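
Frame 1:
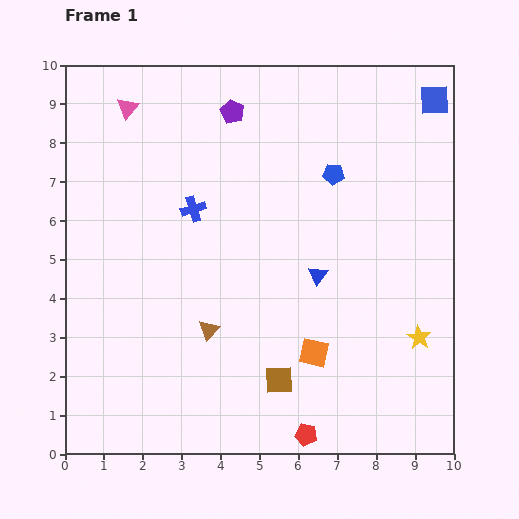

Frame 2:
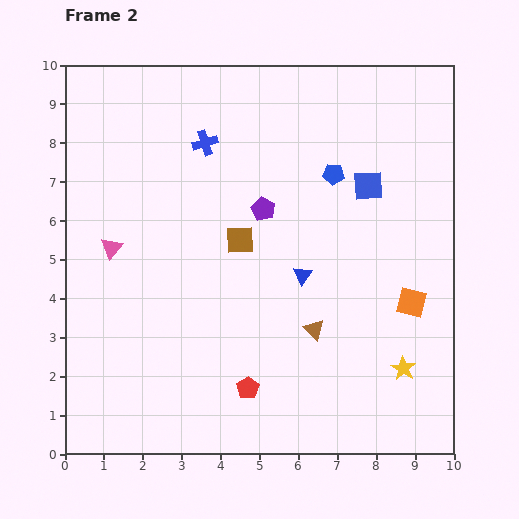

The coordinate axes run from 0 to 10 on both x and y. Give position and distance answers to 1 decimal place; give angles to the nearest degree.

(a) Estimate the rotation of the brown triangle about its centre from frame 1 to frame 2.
28° counter-clockwise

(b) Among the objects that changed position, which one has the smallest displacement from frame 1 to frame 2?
the blue triangle

(moved 0.4)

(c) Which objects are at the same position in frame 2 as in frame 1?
the blue pentagon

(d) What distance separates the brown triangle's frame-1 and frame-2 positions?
2.7

The brown triangle moved from (3.7, 3.2) to (6.4, 3.2), a distance of √(2.7² + 0.0²) ≈ 2.7.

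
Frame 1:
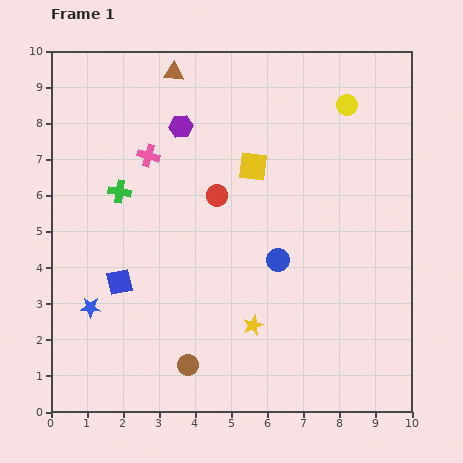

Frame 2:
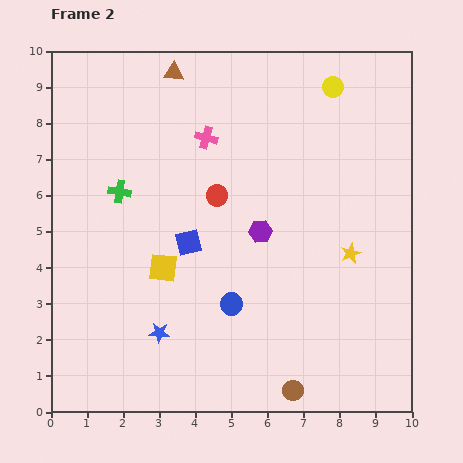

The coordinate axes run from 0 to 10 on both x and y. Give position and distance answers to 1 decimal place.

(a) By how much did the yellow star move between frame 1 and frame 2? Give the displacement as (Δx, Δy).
(2.7, 2.0)

The yellow star was at (5.6, 2.4) in frame 1 and (8.3, 4.4) in frame 2.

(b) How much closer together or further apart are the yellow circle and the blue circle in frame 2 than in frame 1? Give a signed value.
+1.9

Distance in frame 1: 4.7. Distance in frame 2: 6.6.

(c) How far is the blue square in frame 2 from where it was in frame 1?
2.2

The blue square moved from (1.9, 3.6) to (3.8, 4.7), a distance of √(1.9² + 1.1²) ≈ 2.2.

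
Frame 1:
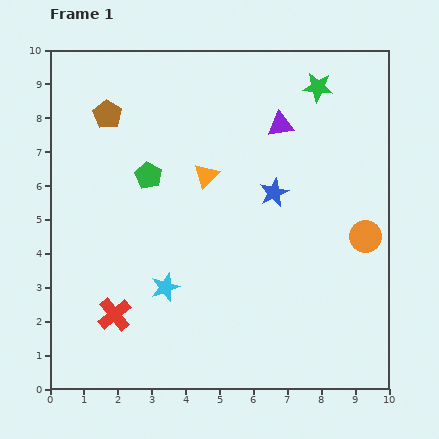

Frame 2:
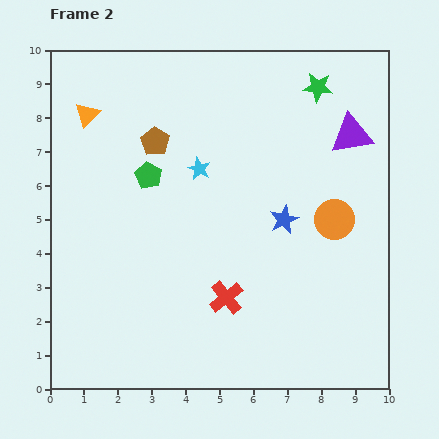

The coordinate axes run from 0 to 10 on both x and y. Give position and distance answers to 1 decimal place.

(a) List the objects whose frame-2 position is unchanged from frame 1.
the green star, the green pentagon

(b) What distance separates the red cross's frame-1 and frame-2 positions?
3.3

The red cross moved from (1.9, 2.2) to (5.2, 2.7), a distance of √(3.3² + 0.5²) ≈ 3.3.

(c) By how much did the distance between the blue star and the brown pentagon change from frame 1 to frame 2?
-1.0

Distance in frame 1: 5.4. Distance in frame 2: 4.4.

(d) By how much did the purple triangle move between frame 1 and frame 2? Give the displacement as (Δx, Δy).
(2.1, -0.3)

The purple triangle was at (6.8, 7.8) in frame 1 and (8.9, 7.5) in frame 2.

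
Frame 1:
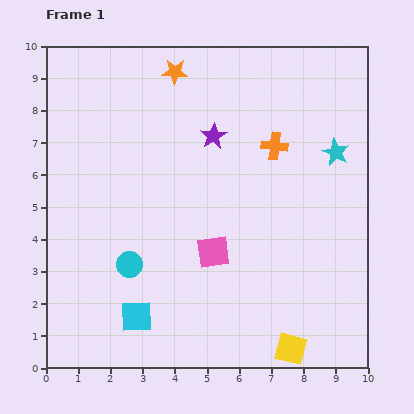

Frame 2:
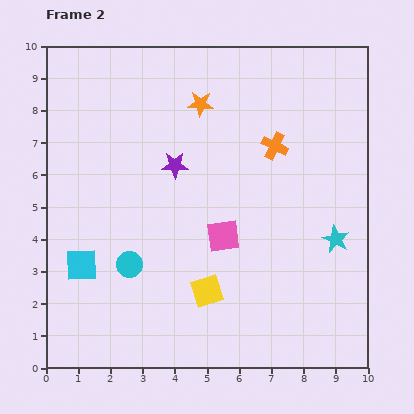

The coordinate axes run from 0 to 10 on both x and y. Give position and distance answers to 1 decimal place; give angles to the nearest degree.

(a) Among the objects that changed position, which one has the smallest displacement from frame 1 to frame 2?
the pink square

(moved 0.6)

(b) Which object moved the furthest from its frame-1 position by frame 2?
the yellow square

(moved 3.2; next 2.7)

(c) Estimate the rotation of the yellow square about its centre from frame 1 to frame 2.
32° counter-clockwise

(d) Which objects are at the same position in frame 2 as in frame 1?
the cyan circle, the orange cross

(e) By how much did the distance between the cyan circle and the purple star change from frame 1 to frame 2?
-1.4

Distance in frame 1: 4.8. Distance in frame 2: 3.4.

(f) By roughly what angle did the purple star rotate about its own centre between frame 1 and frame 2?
30° clockwise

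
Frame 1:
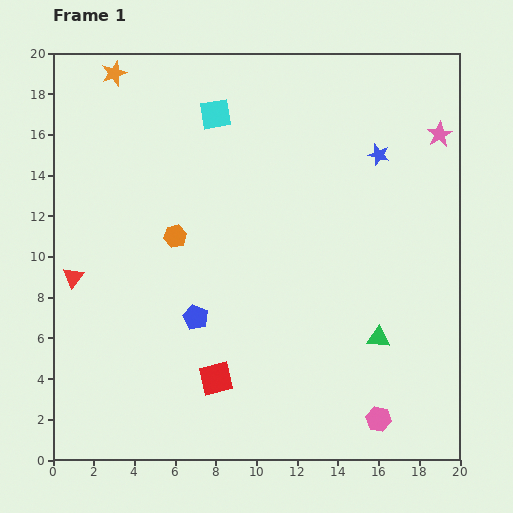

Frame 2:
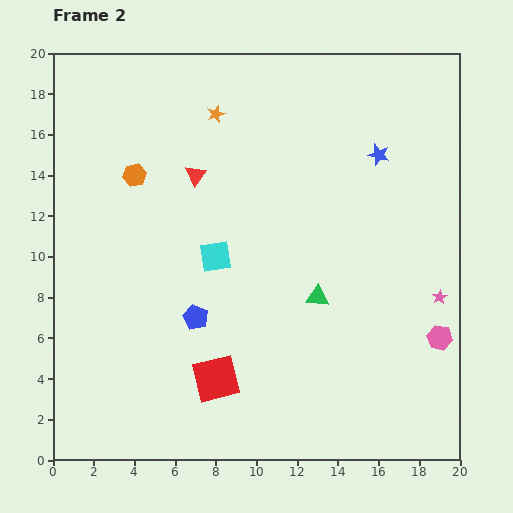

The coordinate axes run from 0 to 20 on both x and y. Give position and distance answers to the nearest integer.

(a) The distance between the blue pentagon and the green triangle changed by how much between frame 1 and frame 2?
-3

Distance in frame 1: 9. Distance in frame 2: 6.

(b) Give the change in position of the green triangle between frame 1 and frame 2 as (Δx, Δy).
(-3, 2)

The green triangle was at (16, 6) in frame 1 and (13, 8) in frame 2.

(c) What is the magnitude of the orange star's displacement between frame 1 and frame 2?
5

The orange star moved from (3, 19) to (8, 17), a distance of √(5² + 2²) ≈ 5.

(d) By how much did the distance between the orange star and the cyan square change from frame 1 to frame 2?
+2

Distance in frame 1: 5. Distance in frame 2: 7.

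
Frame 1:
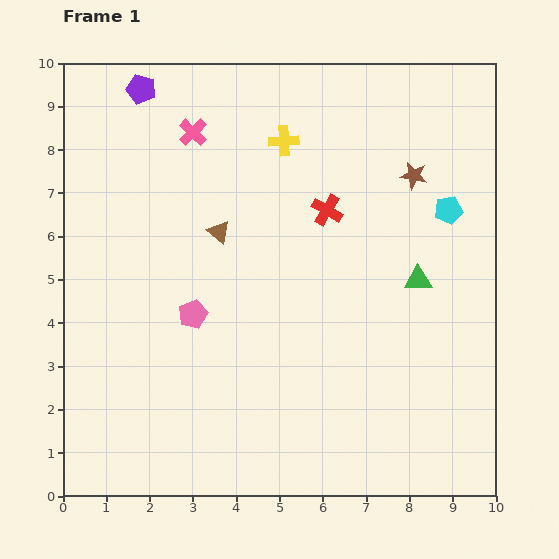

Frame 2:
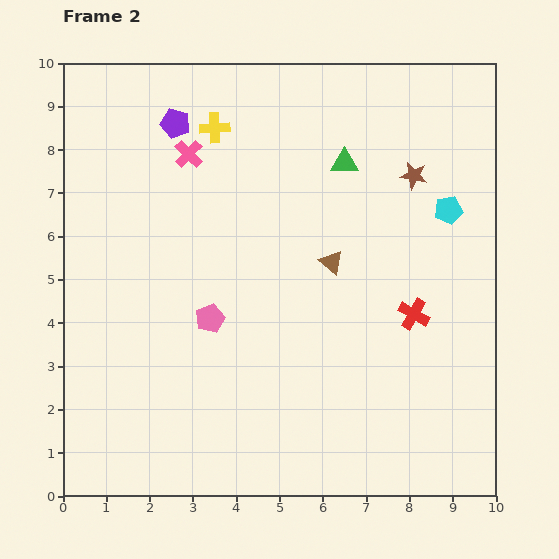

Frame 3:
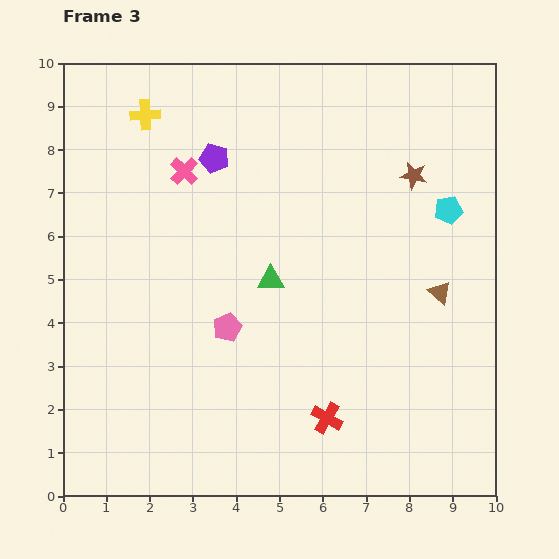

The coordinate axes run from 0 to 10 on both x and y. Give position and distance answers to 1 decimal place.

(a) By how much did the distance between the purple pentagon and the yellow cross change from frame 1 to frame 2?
-2.6

Distance in frame 1: 3.5. Distance in frame 2: 0.9.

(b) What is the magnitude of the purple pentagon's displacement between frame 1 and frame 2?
1.1

The purple pentagon moved from (1.8, 9.4) to (2.6, 8.6), a distance of √(0.8² + 0.8²) ≈ 1.1.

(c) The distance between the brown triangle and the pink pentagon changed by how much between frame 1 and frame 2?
+1.1

Distance in frame 1: 2.0. Distance in frame 2: 3.1.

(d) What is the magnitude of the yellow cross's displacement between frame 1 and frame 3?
3.3

The yellow cross moved from (5.1, 8.2) to (1.9, 8.8), a distance of √(3.2² + 0.6²) ≈ 3.3.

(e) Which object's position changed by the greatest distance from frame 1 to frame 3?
the brown triangle

(moved 5.3; next 4.8)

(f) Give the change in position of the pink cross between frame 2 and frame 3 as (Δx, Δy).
(-0.1, -0.4)

The pink cross was at (2.9, 7.9) in frame 2 and (2.8, 7.5) in frame 3.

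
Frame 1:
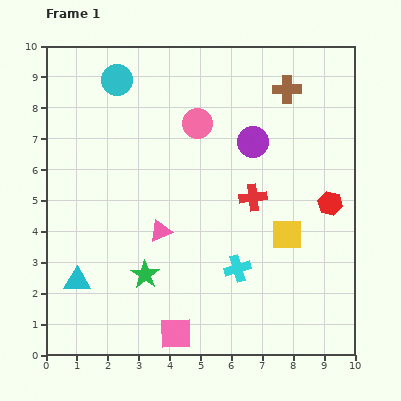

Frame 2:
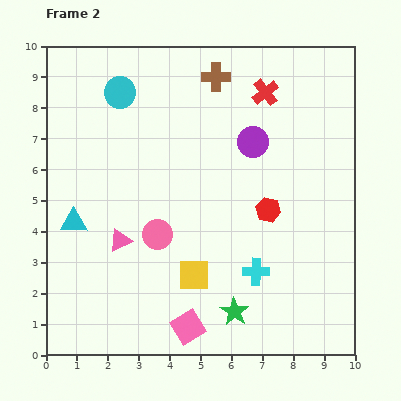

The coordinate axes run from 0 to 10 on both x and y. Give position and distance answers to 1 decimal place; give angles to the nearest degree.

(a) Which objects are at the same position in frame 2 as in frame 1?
the purple circle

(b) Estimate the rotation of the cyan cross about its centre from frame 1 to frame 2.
18° clockwise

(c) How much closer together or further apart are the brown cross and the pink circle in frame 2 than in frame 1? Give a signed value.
+2.3

Distance in frame 1: 3.1. Distance in frame 2: 5.4.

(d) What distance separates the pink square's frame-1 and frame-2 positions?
0.4

The pink square moved from (4.2, 0.7) to (4.6, 0.9), a distance of √(0.4² + 0.2²) ≈ 0.4.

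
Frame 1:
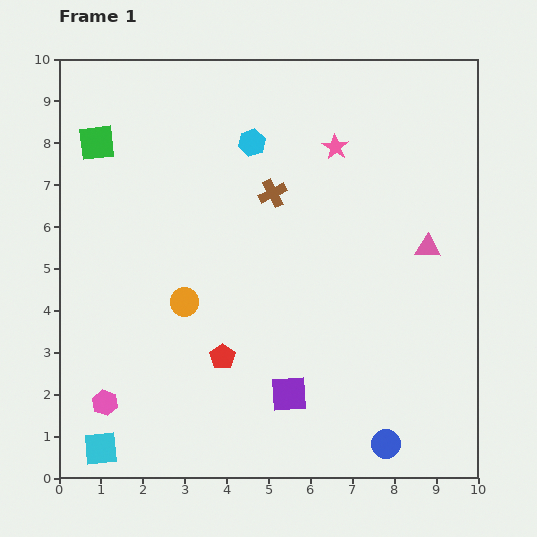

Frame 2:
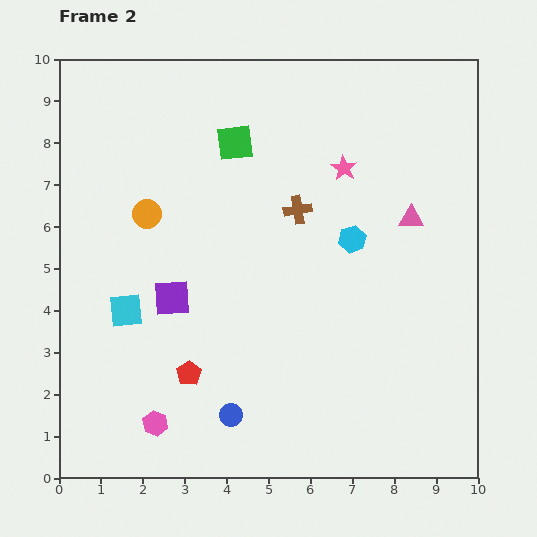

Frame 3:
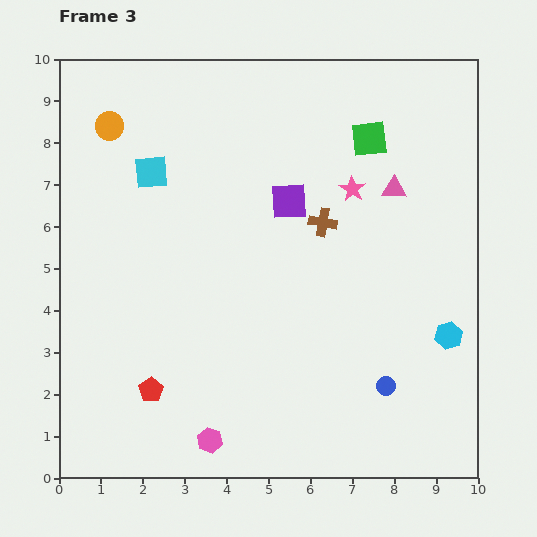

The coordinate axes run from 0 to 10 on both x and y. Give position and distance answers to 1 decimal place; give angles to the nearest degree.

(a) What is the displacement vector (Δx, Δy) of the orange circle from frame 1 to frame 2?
(-0.9, 2.1)

The orange circle was at (3.0, 4.2) in frame 1 and (2.1, 6.3) in frame 2.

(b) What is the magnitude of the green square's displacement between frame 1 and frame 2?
3.3

The green square moved from (0.9, 8.0) to (4.2, 8.0), a distance of √(3.3² + 0.0²) ≈ 3.3.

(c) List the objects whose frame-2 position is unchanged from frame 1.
none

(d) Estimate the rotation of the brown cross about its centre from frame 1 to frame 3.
36° clockwise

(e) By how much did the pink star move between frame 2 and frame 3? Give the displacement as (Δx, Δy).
(0.2, -0.5)

The pink star was at (6.8, 7.4) in frame 2 and (7.0, 6.9) in frame 3.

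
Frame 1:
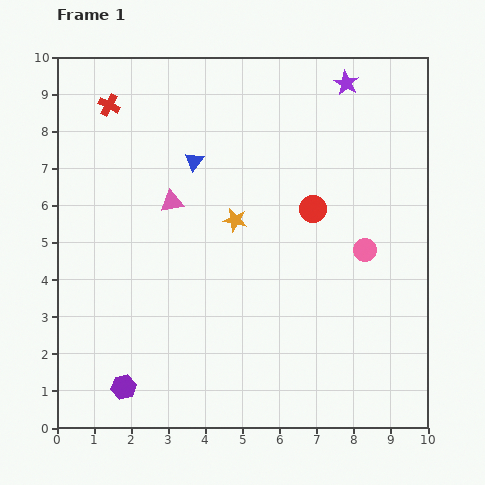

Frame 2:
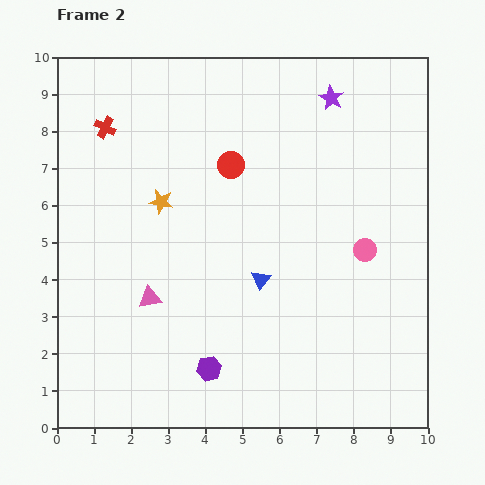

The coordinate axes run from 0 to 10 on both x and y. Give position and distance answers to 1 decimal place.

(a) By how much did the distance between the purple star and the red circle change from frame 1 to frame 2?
-0.3

Distance in frame 1: 3.5. Distance in frame 2: 3.2.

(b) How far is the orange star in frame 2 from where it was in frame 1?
2.1

The orange star moved from (4.8, 5.6) to (2.8, 6.1), a distance of √(2.0² + 0.5²) ≈ 2.1.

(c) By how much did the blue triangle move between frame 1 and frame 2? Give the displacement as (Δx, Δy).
(1.8, -3.2)

The blue triangle was at (3.7, 7.2) in frame 1 and (5.5, 4.0) in frame 2.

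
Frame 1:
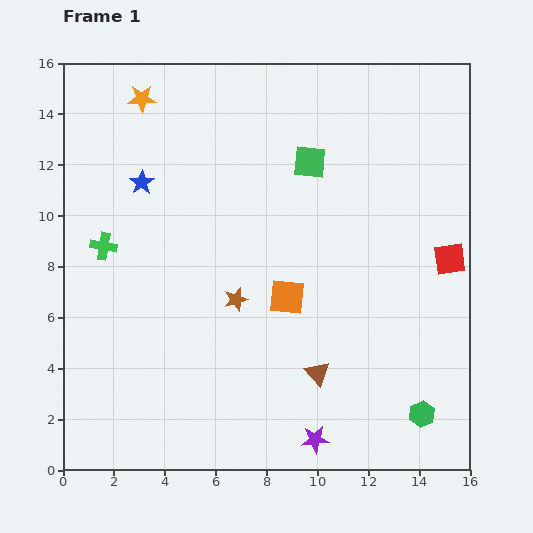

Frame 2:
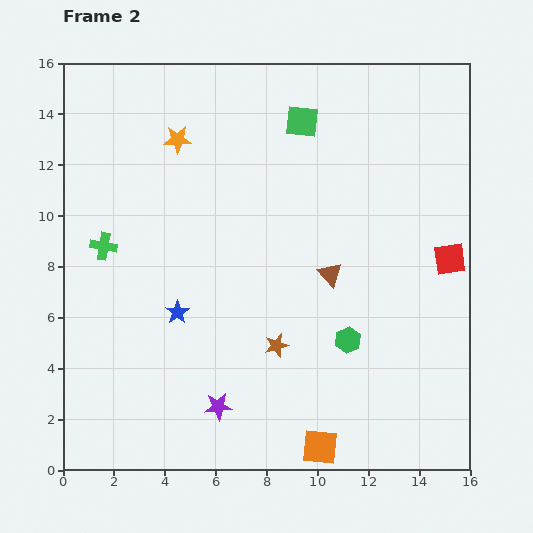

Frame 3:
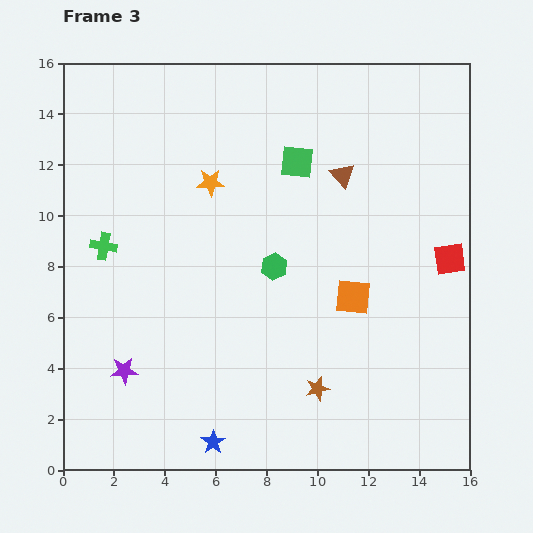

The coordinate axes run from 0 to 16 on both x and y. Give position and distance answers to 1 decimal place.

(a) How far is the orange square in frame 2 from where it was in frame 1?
6.0

The orange square moved from (8.8, 6.8) to (10.1, 0.9), a distance of √(1.3² + 5.9²) ≈ 6.0.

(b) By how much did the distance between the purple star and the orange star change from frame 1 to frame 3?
-6.9

Distance in frame 1: 15.0. Distance in frame 3: 8.1.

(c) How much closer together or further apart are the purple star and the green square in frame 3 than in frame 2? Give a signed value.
-1.0

Distance in frame 2: 11.7. Distance in frame 3: 10.7.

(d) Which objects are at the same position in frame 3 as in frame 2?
the red square, the green cross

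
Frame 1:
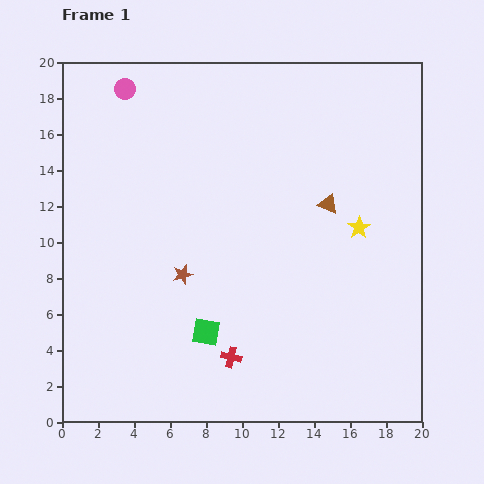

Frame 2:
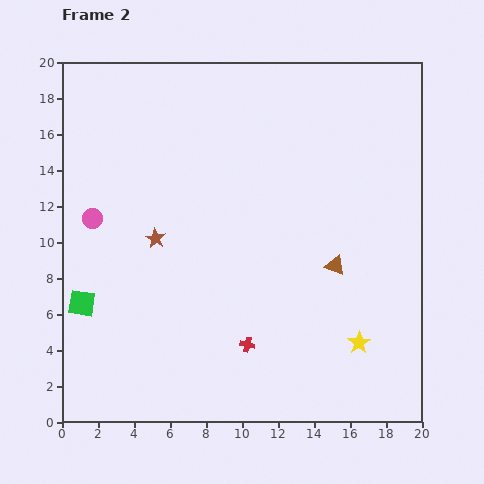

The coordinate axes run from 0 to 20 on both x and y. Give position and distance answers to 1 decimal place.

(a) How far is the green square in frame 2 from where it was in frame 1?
7.1

The green square moved from (8.0, 5.0) to (1.1, 6.6), a distance of √(6.9² + 1.6²) ≈ 7.1.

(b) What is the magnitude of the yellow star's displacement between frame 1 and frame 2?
6.4

The yellow star moved from (16.5, 10.8) to (16.5, 4.4), a distance of √(0.0² + 6.4²) ≈ 6.4.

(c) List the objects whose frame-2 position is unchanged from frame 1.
none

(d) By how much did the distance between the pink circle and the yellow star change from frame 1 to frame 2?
+1.2

Distance in frame 1: 15.1. Distance in frame 2: 16.3.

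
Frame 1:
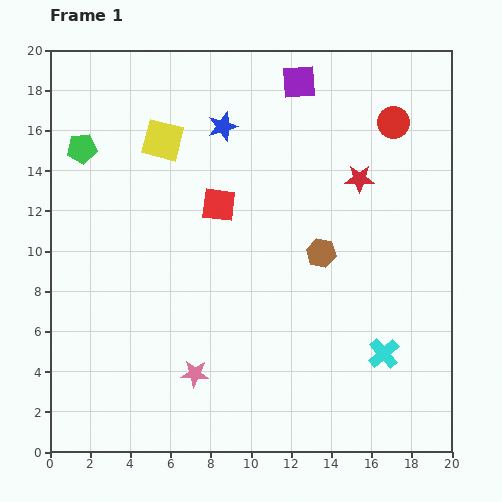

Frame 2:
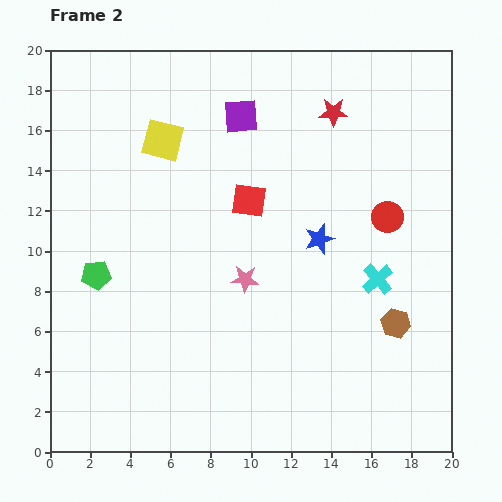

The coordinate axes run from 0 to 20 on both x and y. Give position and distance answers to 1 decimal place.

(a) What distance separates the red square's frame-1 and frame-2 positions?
1.5

The red square moved from (8.4, 12.3) to (9.9, 12.5), a distance of √(1.5² + 0.2²) ≈ 1.5.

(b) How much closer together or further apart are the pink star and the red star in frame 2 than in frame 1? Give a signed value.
-3.3

Distance in frame 1: 12.7. Distance in frame 2: 9.4.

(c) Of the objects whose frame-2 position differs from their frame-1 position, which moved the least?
the red square

(moved 1.5)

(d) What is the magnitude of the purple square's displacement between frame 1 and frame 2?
3.4

The purple square moved from (12.4, 18.4) to (9.5, 16.7), a distance of √(2.9² + 1.7²) ≈ 3.4.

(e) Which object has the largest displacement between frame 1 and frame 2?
the blue star

(moved 7.4; next 6.3)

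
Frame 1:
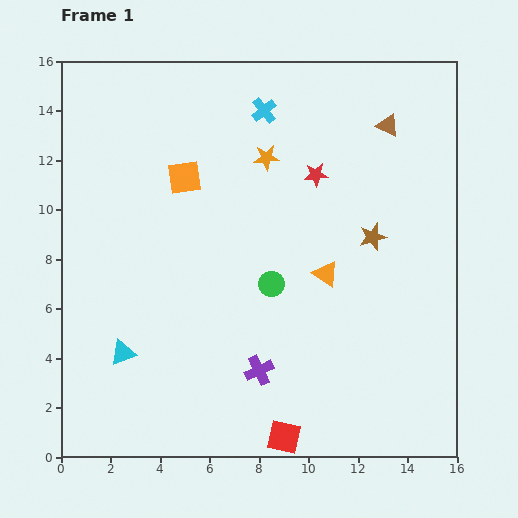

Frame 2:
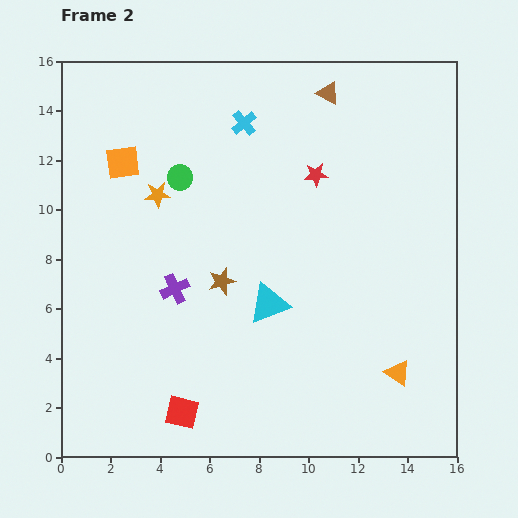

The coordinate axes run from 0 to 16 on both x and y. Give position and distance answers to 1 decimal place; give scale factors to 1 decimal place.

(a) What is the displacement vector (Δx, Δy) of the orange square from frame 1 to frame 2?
(-2.5, 0.6)

The orange square was at (5.0, 11.3) in frame 1 and (2.5, 11.9) in frame 2.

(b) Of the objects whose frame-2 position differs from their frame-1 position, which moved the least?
the cyan cross

(moved 0.9)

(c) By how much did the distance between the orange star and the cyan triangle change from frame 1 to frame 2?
-3.5

Distance in frame 1: 9.8. Distance in frame 2: 6.3.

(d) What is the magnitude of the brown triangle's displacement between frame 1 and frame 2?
2.7

The brown triangle moved from (13.2, 13.4) to (10.8, 14.7), a distance of √(2.4² + 1.3²) ≈ 2.7.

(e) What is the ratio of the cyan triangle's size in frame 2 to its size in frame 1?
1.6×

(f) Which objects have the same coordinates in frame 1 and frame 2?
the red star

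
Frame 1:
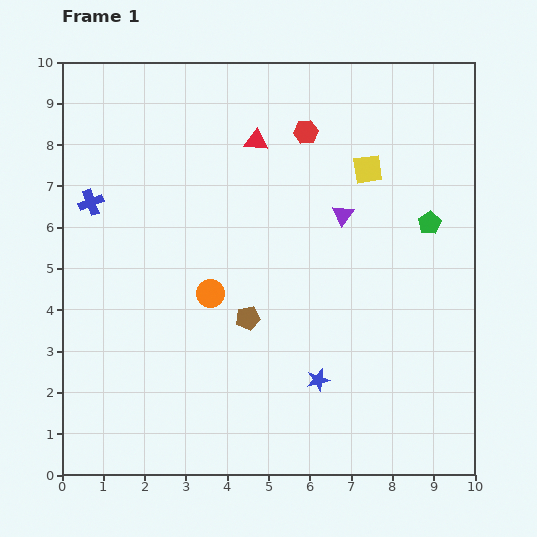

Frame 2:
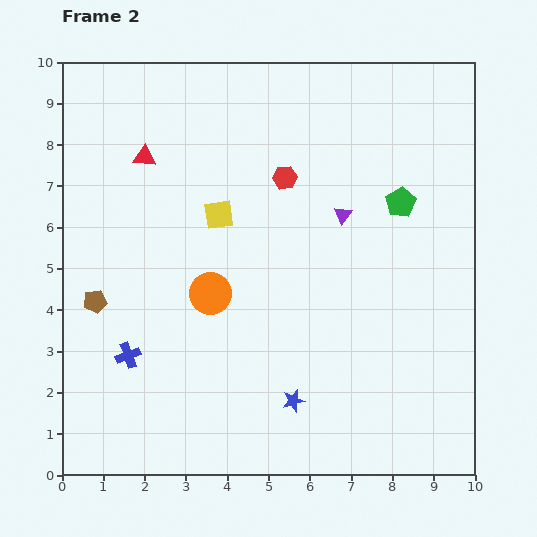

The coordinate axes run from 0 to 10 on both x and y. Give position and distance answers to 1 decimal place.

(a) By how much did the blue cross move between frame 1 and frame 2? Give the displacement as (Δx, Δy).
(0.9, -3.7)

The blue cross was at (0.7, 6.6) in frame 1 and (1.6, 2.9) in frame 2.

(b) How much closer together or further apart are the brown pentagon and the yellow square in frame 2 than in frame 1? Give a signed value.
-0.9

Distance in frame 1: 4.6. Distance in frame 2: 3.7.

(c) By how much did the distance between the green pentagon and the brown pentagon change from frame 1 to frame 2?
+2.8

Distance in frame 1: 5.0. Distance in frame 2: 7.8.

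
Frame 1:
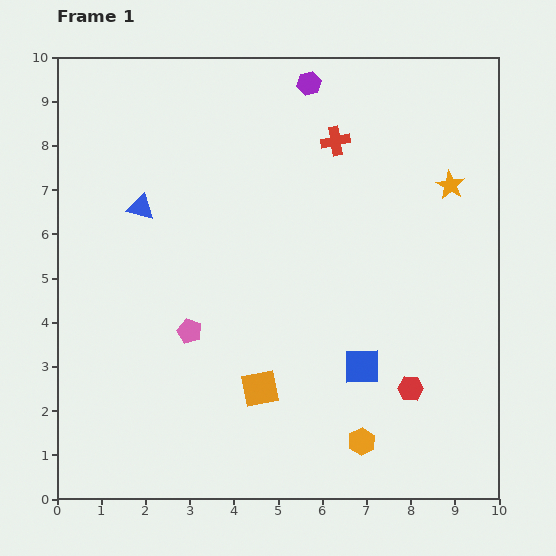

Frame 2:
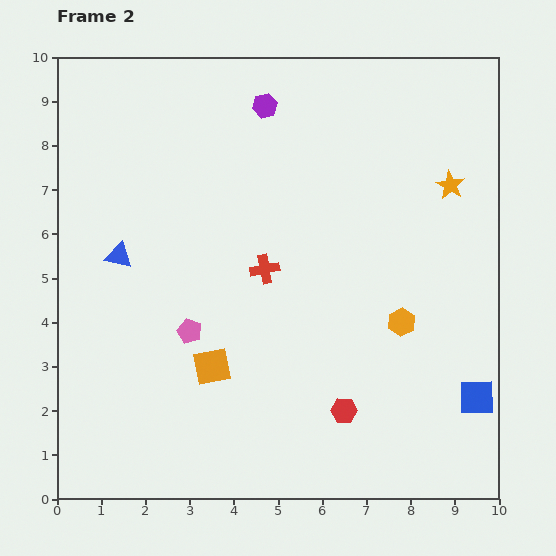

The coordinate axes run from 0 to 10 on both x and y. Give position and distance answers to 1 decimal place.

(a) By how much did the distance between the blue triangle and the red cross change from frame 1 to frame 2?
-1.3

Distance in frame 1: 4.6. Distance in frame 2: 3.3.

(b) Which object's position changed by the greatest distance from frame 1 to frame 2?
the red cross

(moved 3.3; next 2.8)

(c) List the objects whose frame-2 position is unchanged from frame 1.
the orange star, the pink pentagon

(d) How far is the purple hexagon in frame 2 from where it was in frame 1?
1.1

The purple hexagon moved from (5.7, 9.4) to (4.7, 8.9), a distance of √(1.0² + 0.5²) ≈ 1.1.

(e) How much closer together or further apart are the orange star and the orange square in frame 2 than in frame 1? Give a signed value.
+0.5

Distance in frame 1: 6.3. Distance in frame 2: 6.8.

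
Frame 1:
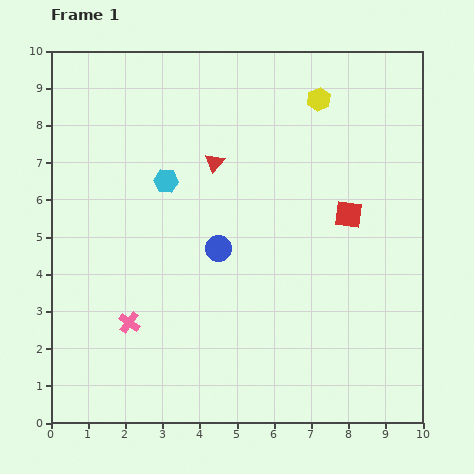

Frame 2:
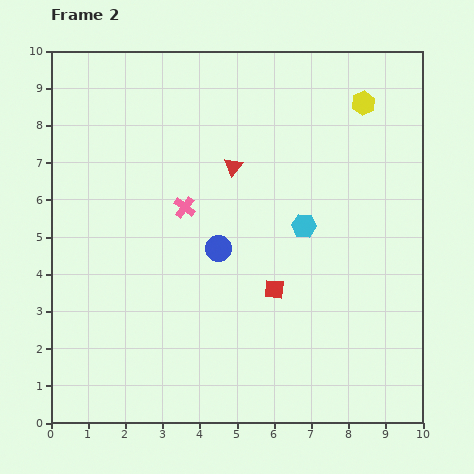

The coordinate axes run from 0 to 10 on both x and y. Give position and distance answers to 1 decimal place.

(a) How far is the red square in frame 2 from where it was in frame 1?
2.8

The red square moved from (8.0, 5.6) to (6.0, 3.6), a distance of √(2.0² + 2.0²) ≈ 2.8.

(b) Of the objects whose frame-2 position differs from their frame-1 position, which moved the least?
the red triangle

(moved 0.5)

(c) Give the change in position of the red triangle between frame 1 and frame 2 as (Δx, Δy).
(0.5, -0.1)

The red triangle was at (4.4, 7.0) in frame 1 and (4.9, 6.9) in frame 2.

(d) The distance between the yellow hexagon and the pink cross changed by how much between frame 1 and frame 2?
-2.3

Distance in frame 1: 7.9. Distance in frame 2: 5.6.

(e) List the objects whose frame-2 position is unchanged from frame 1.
the blue circle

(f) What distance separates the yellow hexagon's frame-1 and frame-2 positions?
1.2

The yellow hexagon moved from (7.2, 8.7) to (8.4, 8.6), a distance of √(1.2² + 0.1²) ≈ 1.2.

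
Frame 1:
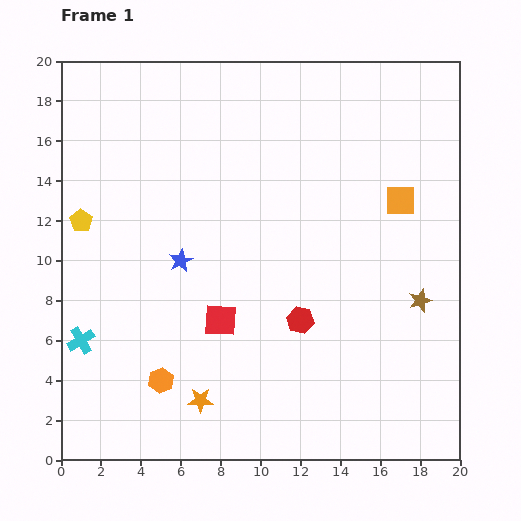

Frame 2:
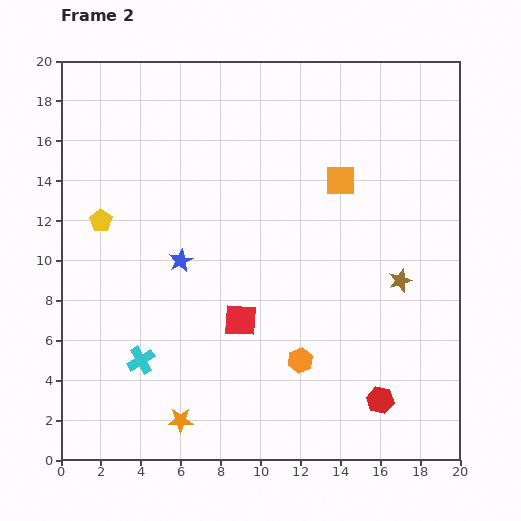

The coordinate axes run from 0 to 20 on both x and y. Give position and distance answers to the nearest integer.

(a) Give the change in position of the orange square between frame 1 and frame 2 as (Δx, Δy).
(-3, 1)

The orange square was at (17, 13) in frame 1 and (14, 14) in frame 2.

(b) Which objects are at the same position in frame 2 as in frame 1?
the blue star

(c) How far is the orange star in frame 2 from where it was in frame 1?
1

The orange star moved from (7, 3) to (6, 2), a distance of √(1² + 1²) ≈ 1.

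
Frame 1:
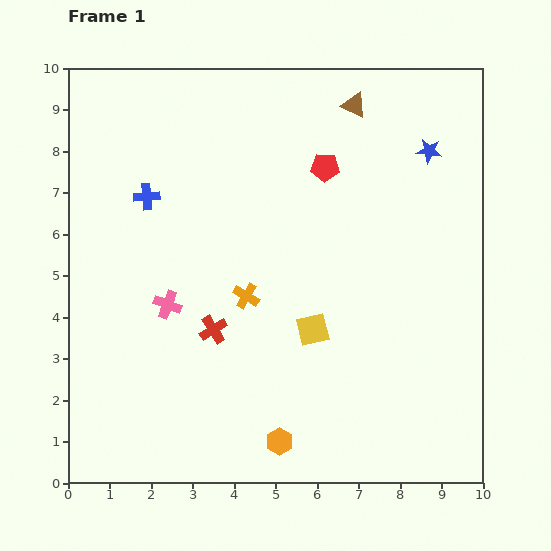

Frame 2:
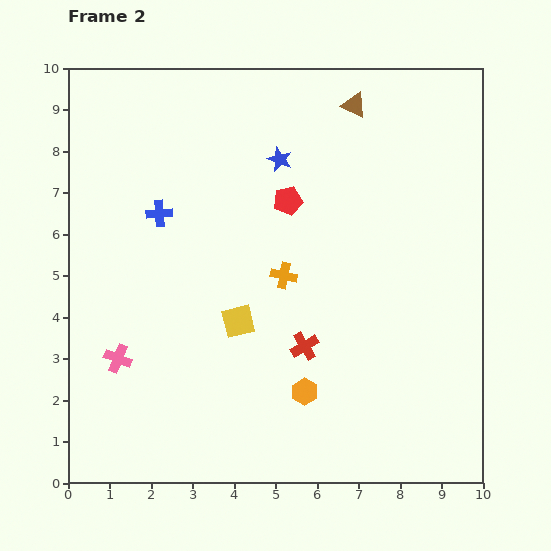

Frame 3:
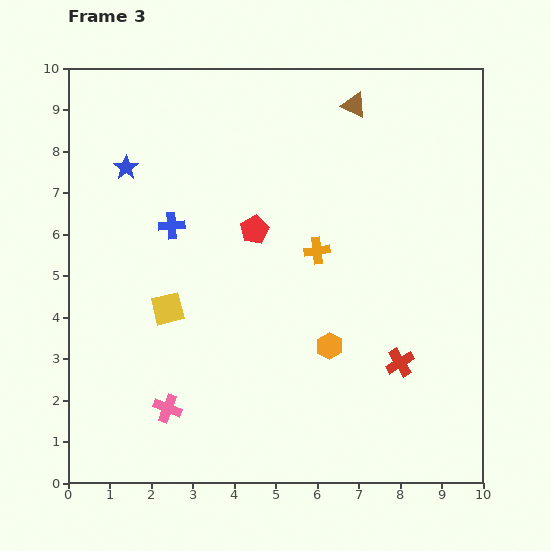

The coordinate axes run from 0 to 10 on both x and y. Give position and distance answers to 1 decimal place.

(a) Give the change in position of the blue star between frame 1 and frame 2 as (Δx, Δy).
(-3.6, -0.2)

The blue star was at (8.7, 8.0) in frame 1 and (5.1, 7.8) in frame 2.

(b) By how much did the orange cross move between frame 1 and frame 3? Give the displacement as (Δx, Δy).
(1.7, 1.1)

The orange cross was at (4.3, 4.5) in frame 1 and (6.0, 5.6) in frame 3.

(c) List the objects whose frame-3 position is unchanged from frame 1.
the brown triangle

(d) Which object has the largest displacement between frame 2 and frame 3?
the blue star

(moved 3.7; next 2.3)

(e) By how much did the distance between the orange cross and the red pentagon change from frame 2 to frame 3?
-0.2

Distance in frame 2: 1.8. Distance in frame 3: 1.6.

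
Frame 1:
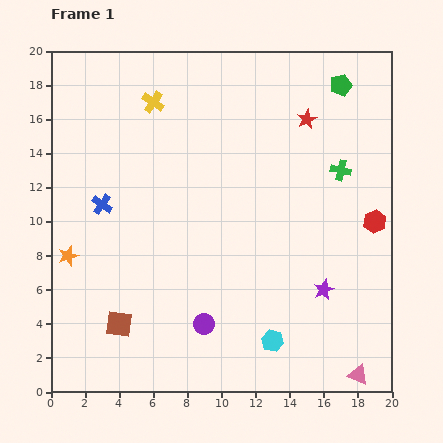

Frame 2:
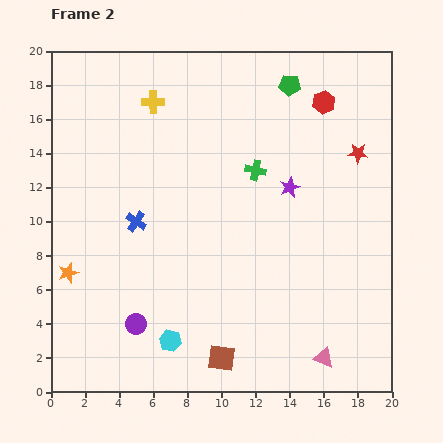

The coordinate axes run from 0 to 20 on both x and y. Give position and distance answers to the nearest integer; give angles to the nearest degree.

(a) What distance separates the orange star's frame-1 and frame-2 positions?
1

The orange star moved from (1, 8) to (1, 7), a distance of √(0² + 1²) ≈ 1.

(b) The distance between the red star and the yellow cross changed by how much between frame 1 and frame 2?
+3

Distance in frame 1: 9. Distance in frame 2: 12.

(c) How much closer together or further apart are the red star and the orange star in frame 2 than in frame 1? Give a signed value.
+2

Distance in frame 1: 16. Distance in frame 2: 18.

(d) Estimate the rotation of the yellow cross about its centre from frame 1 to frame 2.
35° counter-clockwise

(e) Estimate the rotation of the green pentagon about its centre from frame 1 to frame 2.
22° clockwise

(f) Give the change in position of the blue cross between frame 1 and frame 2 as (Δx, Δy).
(2, -1)

The blue cross was at (3, 11) in frame 1 and (5, 10) in frame 2.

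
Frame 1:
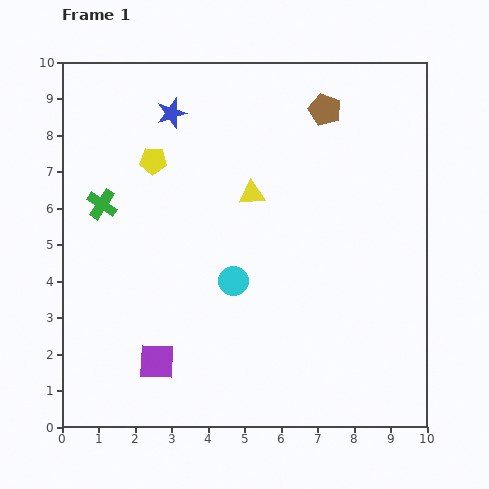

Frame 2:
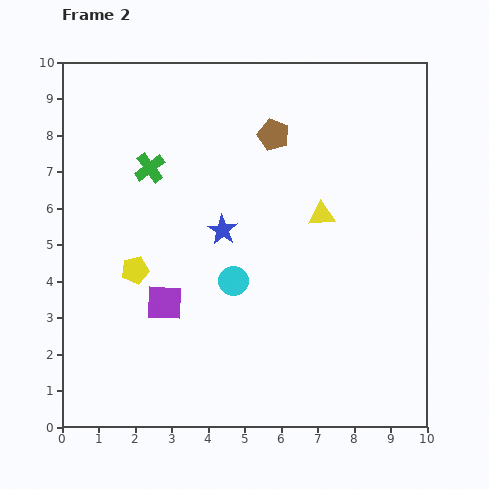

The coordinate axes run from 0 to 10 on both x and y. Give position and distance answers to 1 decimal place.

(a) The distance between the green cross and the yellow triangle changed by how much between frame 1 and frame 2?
+0.8

Distance in frame 1: 4.1. Distance in frame 2: 4.9.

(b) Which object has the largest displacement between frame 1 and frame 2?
the blue star

(moved 3.5; next 3.0)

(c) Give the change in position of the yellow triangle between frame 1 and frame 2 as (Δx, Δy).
(1.9, -0.6)

The yellow triangle was at (5.2, 6.4) in frame 1 and (7.1, 5.8) in frame 2.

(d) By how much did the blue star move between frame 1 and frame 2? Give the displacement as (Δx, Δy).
(1.4, -3.2)

The blue star was at (3.0, 8.6) in frame 1 and (4.4, 5.4) in frame 2.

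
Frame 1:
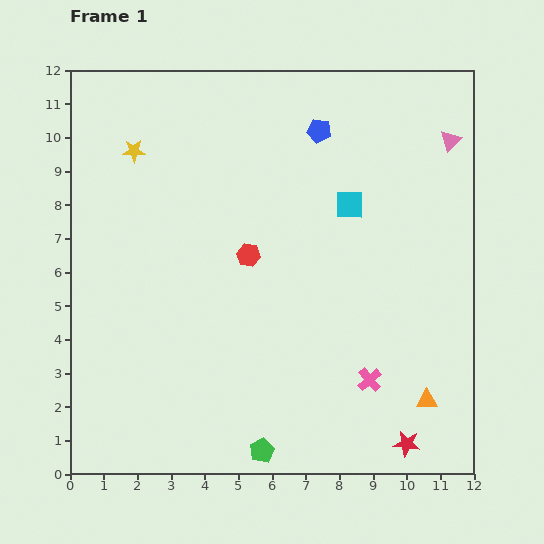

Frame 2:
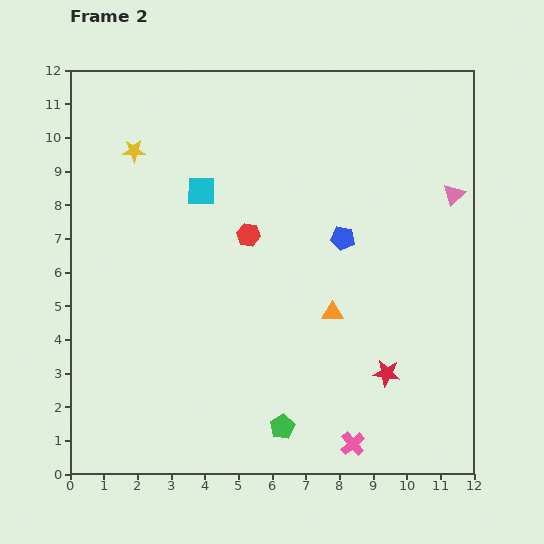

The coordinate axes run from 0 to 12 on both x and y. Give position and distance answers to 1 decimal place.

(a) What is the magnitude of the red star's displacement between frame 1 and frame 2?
2.2

The red star moved from (10.0, 0.9) to (9.4, 3.0), a distance of √(0.6² + 2.1²) ≈ 2.2.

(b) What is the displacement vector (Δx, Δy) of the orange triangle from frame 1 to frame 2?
(-2.8, 2.6)

The orange triangle was at (10.6, 2.2) in frame 1 and (7.8, 4.8) in frame 2.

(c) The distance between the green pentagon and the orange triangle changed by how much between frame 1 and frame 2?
-1.4

Distance in frame 1: 5.1. Distance in frame 2: 3.7.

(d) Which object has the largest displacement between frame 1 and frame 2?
the cyan square

(moved 4.4; next 3.8)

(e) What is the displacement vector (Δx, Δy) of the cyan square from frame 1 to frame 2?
(-4.4, 0.4)

The cyan square was at (8.3, 8.0) in frame 1 and (3.9, 8.4) in frame 2.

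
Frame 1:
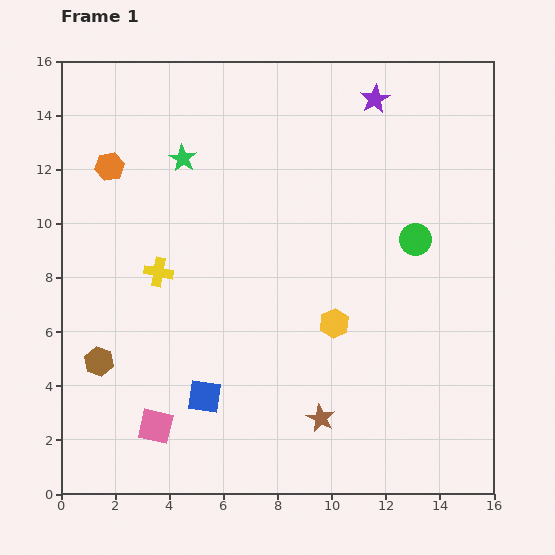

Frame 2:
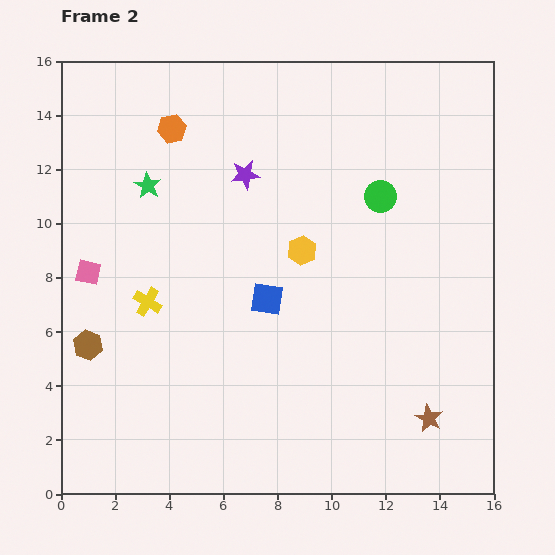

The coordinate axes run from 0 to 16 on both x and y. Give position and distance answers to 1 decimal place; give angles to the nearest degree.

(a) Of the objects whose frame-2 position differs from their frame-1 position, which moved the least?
the brown hexagon

(moved 0.7)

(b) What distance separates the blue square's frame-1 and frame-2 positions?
4.3

The blue square moved from (5.3, 3.6) to (7.6, 7.2), a distance of √(2.3² + 3.6²) ≈ 4.3.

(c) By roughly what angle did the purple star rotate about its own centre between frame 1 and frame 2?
22° clockwise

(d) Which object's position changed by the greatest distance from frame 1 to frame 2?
the pink square

(moved 6.2; next 5.6)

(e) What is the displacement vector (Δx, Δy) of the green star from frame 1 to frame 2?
(-1.3, -1.0)

The green star was at (4.5, 12.4) in frame 1 and (3.2, 11.4) in frame 2.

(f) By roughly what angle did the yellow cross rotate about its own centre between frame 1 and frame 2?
20° clockwise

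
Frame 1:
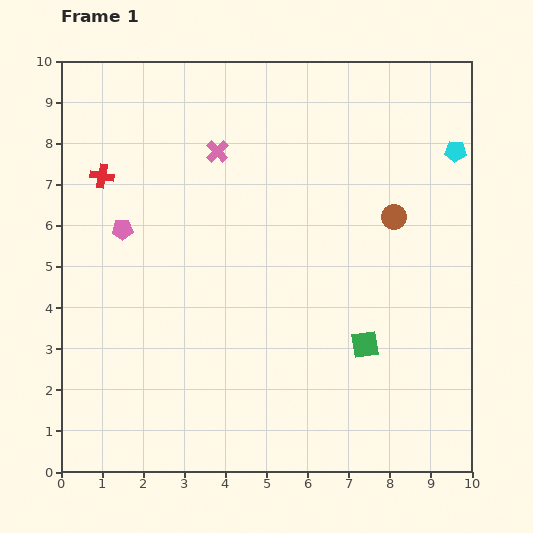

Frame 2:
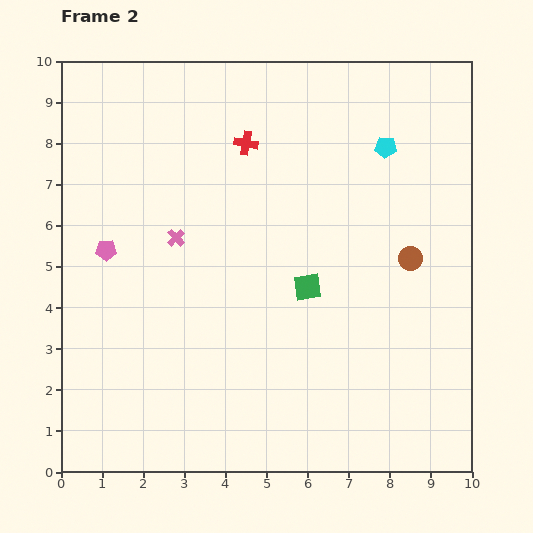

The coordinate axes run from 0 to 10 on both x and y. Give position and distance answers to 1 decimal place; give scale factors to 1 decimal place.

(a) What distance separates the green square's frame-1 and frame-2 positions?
2.0

The green square moved from (7.4, 3.1) to (6.0, 4.5), a distance of √(1.4² + 1.4²) ≈ 2.0.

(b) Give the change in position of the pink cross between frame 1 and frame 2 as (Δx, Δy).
(-1.0, -2.1)

The pink cross was at (3.8, 7.8) in frame 1 and (2.8, 5.7) in frame 2.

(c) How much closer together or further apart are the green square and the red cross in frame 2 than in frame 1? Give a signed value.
-3.8

Distance in frame 1: 7.6. Distance in frame 2: 3.8.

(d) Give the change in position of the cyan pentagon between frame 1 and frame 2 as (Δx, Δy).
(-1.7, 0.1)

The cyan pentagon was at (9.6, 7.8) in frame 1 and (7.9, 7.9) in frame 2.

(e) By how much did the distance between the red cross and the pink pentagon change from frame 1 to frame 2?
+2.9

Distance in frame 1: 1.4. Distance in frame 2: 4.3.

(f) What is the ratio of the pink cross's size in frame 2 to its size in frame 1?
0.8×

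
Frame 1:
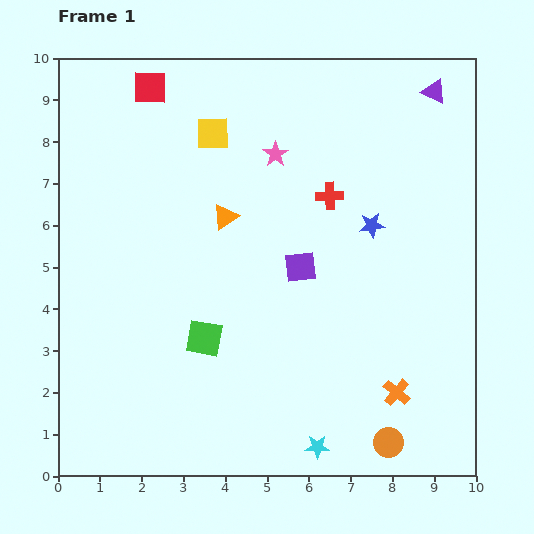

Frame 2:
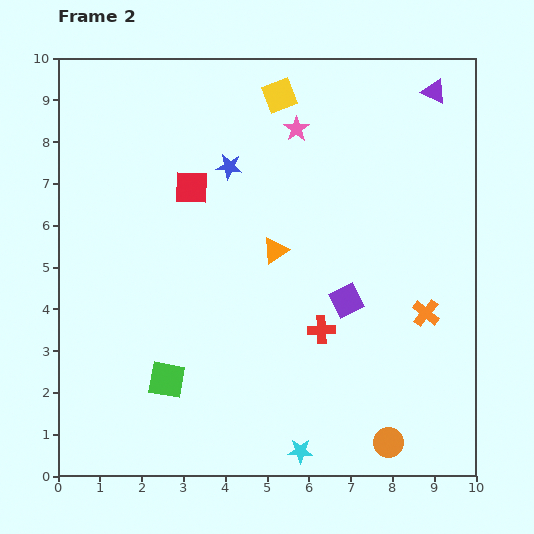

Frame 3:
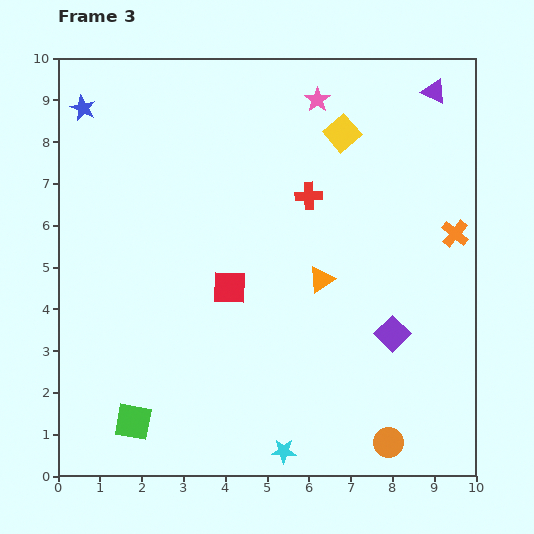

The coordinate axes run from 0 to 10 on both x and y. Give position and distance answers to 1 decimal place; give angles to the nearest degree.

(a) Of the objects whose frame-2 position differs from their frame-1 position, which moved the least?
the cyan star

(moved 0.4)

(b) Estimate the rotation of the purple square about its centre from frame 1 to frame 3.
39° counter-clockwise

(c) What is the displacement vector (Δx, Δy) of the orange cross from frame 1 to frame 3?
(1.4, 3.8)

The orange cross was at (8.1, 2.0) in frame 1 and (9.5, 5.8) in frame 3.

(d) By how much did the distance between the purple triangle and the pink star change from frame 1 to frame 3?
-1.3

Distance in frame 1: 4.1. Distance in frame 3: 2.8.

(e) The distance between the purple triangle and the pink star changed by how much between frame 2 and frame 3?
-0.6

Distance in frame 2: 3.4. Distance in frame 3: 2.8.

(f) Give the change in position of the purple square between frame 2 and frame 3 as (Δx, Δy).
(1.1, -0.8)

The purple square was at (6.9, 4.2) in frame 2 and (8.0, 3.4) in frame 3.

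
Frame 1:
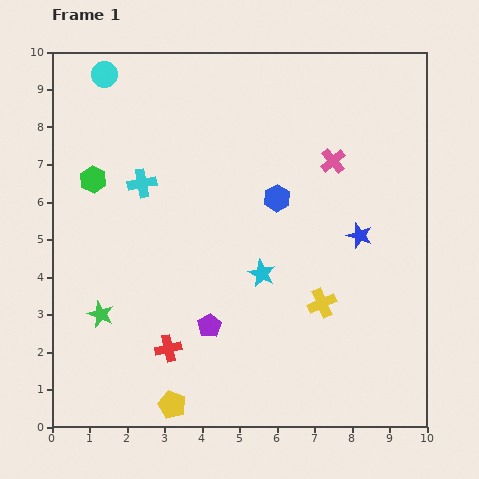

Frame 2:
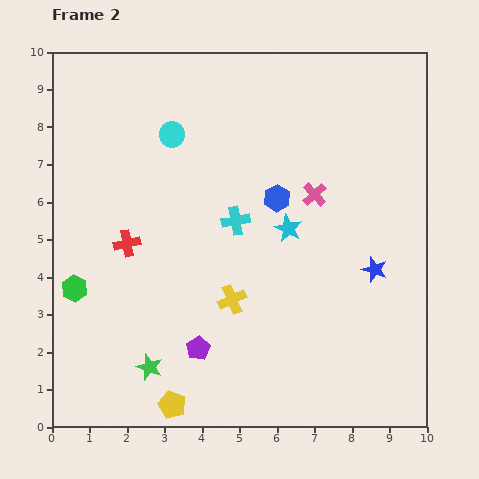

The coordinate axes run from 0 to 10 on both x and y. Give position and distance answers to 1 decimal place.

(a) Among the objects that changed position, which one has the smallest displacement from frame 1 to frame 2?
the purple pentagon

(moved 0.7)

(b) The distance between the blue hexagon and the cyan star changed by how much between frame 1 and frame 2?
-1.1

Distance in frame 1: 2.0. Distance in frame 2: 0.9.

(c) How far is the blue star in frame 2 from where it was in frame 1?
1.0

The blue star moved from (8.2, 5.1) to (8.6, 4.2), a distance of √(0.4² + 0.9²) ≈ 1.0.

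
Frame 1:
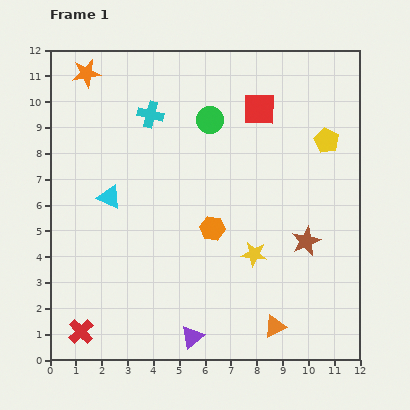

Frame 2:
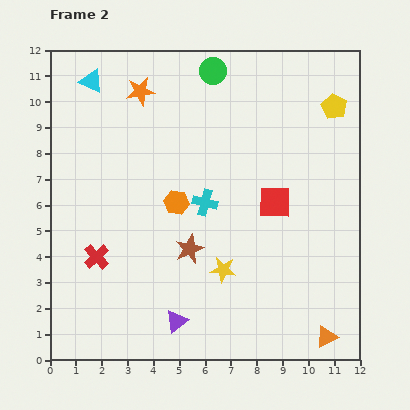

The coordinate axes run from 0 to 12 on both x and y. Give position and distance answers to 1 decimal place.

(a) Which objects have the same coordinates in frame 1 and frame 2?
none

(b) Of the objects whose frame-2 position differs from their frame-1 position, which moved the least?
the purple triangle

(moved 0.8)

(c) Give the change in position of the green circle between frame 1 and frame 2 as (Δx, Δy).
(0.1, 1.9)

The green circle was at (6.2, 9.3) in frame 1 and (6.3, 11.2) in frame 2.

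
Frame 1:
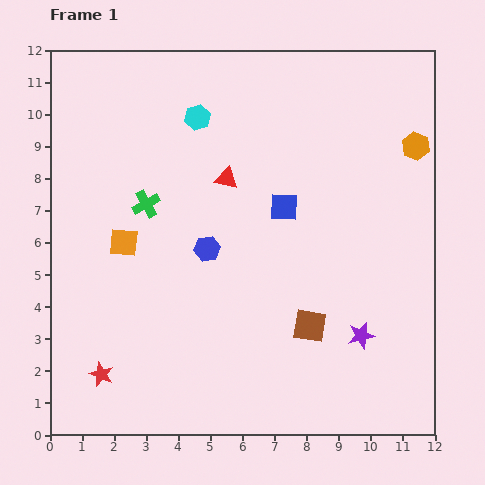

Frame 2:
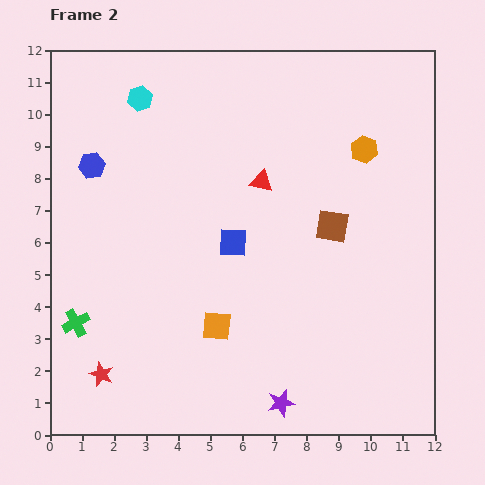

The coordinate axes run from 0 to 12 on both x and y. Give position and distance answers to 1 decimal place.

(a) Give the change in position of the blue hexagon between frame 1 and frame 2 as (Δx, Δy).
(-3.6, 2.6)

The blue hexagon was at (4.9, 5.8) in frame 1 and (1.3, 8.4) in frame 2.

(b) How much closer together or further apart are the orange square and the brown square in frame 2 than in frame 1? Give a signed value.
-1.6

Distance in frame 1: 6.4. Distance in frame 2: 4.8.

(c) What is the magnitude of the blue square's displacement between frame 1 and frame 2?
1.9

The blue square moved from (7.3, 7.1) to (5.7, 6.0), a distance of √(1.6² + 1.1²) ≈ 1.9.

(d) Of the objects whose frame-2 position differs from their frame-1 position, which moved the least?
the red triangle

(moved 1.1)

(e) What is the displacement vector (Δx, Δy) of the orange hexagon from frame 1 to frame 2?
(-1.6, -0.1)

The orange hexagon was at (11.4, 9.0) in frame 1 and (9.8, 8.9) in frame 2.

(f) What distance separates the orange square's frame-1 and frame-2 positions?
3.9

The orange square moved from (2.3, 6.0) to (5.2, 3.4), a distance of √(2.9² + 2.6²) ≈ 3.9.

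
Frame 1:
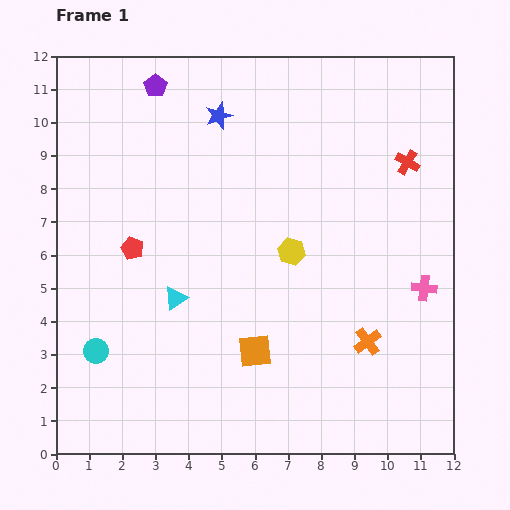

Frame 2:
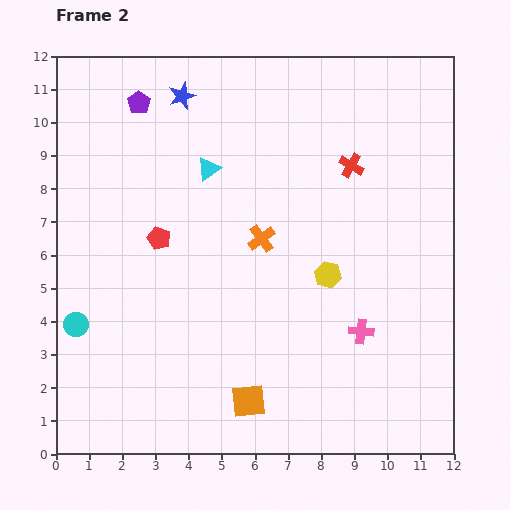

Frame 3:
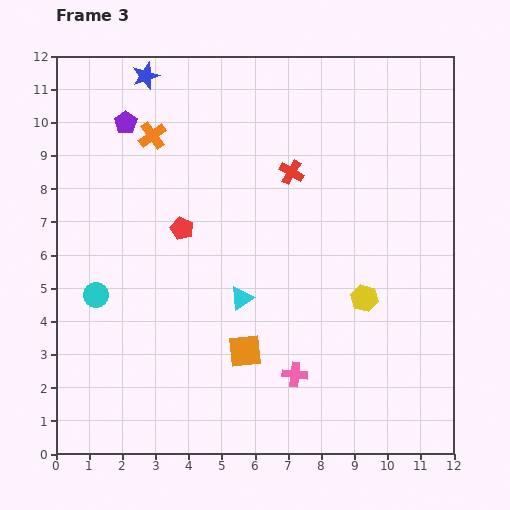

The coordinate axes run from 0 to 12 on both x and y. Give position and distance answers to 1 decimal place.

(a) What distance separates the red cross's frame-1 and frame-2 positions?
1.7

The red cross moved from (10.6, 8.8) to (8.9, 8.7), a distance of √(1.7² + 0.1²) ≈ 1.7.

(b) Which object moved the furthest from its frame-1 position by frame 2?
the orange cross

(moved 4.5; next 4.0)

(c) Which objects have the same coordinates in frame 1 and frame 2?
none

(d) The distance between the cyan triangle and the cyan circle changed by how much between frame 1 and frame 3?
+1.5

Distance in frame 1: 2.9. Distance in frame 3: 4.4.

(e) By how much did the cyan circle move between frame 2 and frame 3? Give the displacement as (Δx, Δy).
(0.6, 0.9)

The cyan circle was at (0.6, 3.9) in frame 2 and (1.2, 4.8) in frame 3.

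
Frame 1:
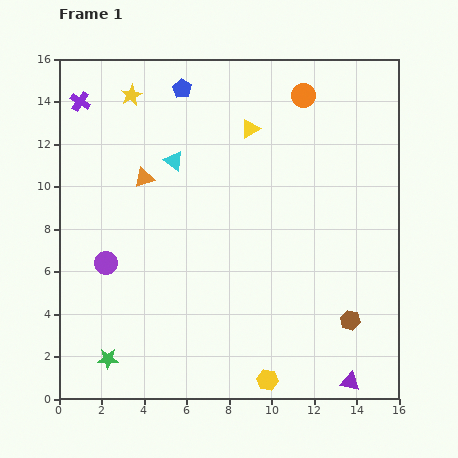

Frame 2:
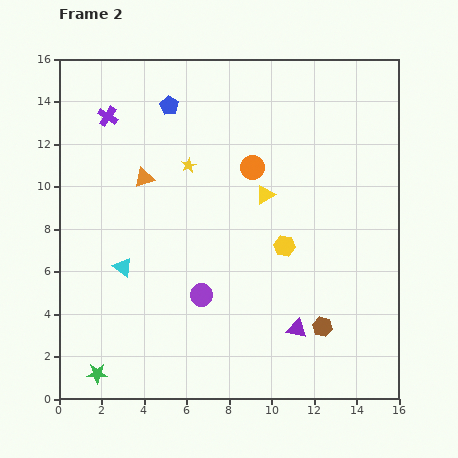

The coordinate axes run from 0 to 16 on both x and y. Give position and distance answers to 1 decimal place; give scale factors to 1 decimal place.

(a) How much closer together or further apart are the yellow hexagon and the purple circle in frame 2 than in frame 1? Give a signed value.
-4.9

Distance in frame 1: 9.4. Distance in frame 2: 4.5.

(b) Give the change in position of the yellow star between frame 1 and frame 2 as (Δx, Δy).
(2.7, -3.3)

The yellow star was at (3.4, 14.3) in frame 1 and (6.1, 11.0) in frame 2.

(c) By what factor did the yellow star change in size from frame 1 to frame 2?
0.7×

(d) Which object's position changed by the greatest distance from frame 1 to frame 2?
the yellow hexagon

(moved 6.4; next 5.5)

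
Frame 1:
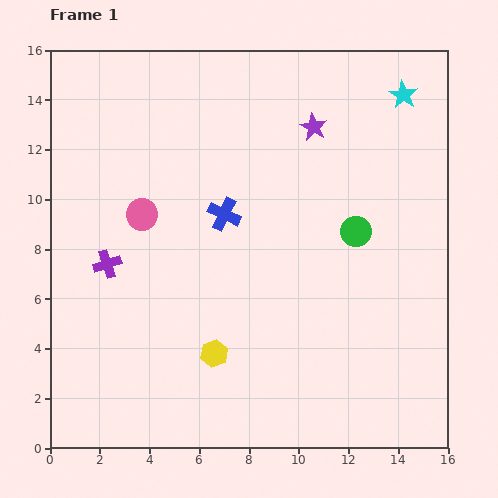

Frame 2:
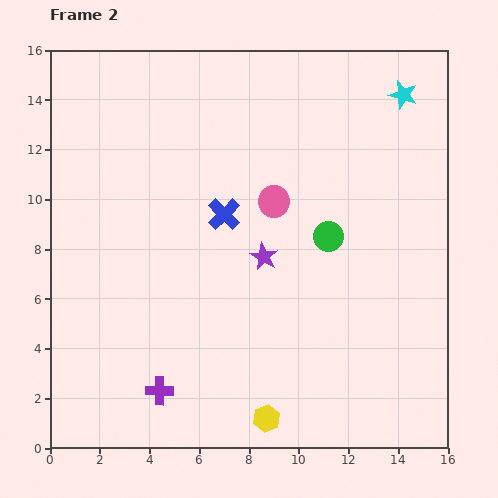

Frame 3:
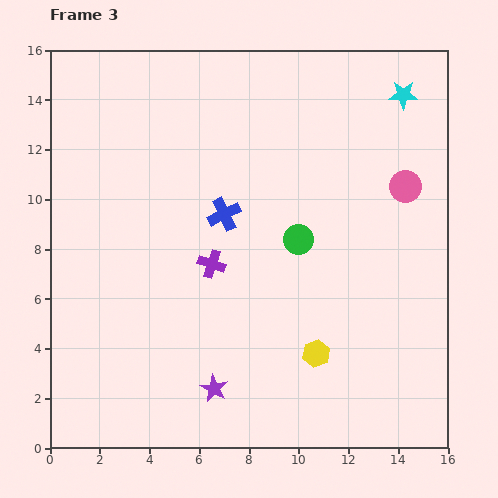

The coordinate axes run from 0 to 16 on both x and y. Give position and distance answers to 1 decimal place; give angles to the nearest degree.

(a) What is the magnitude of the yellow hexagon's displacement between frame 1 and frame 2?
3.3

The yellow hexagon moved from (6.6, 3.8) to (8.7, 1.2), a distance of √(2.1² + 2.6²) ≈ 3.3.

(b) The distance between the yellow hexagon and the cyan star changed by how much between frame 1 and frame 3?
-1.9

Distance in frame 1: 12.9. Distance in frame 3: 11.0.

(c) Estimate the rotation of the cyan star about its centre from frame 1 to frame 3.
30° counter-clockwise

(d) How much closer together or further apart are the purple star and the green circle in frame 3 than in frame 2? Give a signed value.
+4.2

Distance in frame 2: 2.7. Distance in frame 3: 6.9.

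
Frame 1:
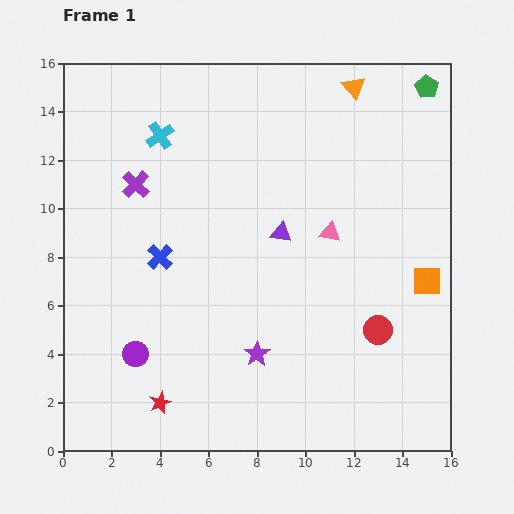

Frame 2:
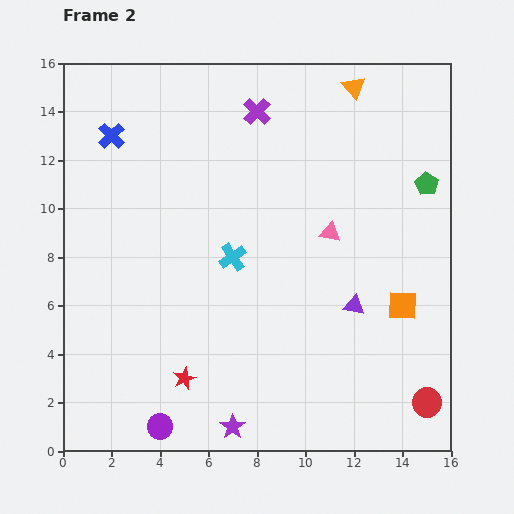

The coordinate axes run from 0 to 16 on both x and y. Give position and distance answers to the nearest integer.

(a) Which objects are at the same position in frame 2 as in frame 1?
the pink triangle, the orange triangle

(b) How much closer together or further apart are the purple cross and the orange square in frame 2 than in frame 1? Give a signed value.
-3

Distance in frame 1: 13. Distance in frame 2: 10.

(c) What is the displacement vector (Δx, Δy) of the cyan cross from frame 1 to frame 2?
(3, -5)

The cyan cross was at (4, 13) in frame 1 and (7, 8) in frame 2.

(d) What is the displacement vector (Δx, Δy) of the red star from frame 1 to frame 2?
(1, 1)

The red star was at (4, 2) in frame 1 and (5, 3) in frame 2.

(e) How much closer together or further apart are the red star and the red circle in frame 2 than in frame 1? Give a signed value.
+1

Distance in frame 1: 9. Distance in frame 2: 10.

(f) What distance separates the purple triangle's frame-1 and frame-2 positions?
4

The purple triangle moved from (9, 9) to (12, 6), a distance of √(3² + 3²) ≈ 4.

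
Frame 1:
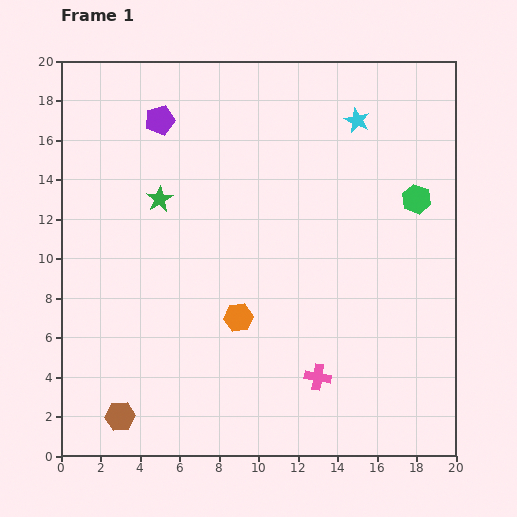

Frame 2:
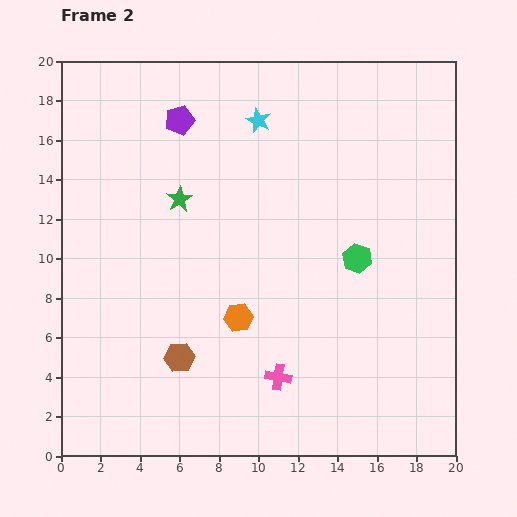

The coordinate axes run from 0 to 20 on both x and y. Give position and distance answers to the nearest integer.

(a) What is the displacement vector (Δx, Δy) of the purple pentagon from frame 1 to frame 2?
(1, 0)

The purple pentagon was at (5, 17) in frame 1 and (6, 17) in frame 2.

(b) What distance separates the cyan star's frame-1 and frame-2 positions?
5

The cyan star moved from (15, 17) to (10, 17), a distance of √(5² + 0²) ≈ 5.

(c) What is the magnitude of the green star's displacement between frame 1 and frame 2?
1

The green star moved from (5, 13) to (6, 13), a distance of √(1² + 0²) ≈ 1.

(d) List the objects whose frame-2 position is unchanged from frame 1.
the orange hexagon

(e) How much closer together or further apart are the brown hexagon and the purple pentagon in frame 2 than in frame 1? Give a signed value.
-3

Distance in frame 1: 15. Distance in frame 2: 12.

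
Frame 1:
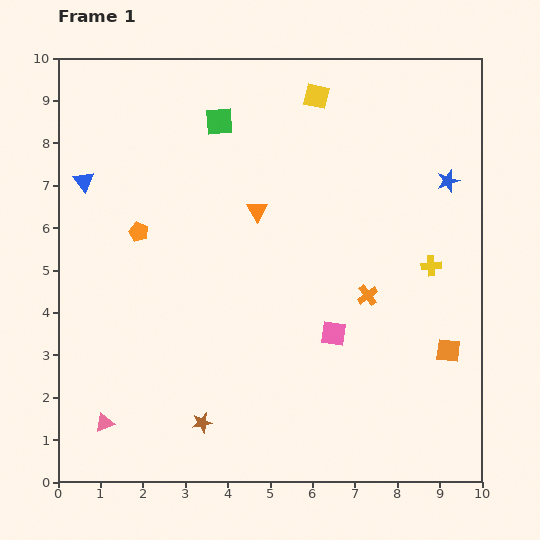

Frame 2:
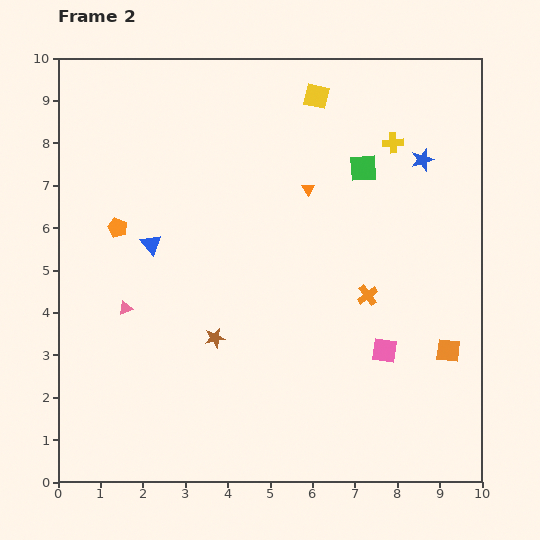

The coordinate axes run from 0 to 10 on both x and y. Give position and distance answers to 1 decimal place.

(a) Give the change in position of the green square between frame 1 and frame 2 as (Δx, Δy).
(3.4, -1.1)

The green square was at (3.8, 8.5) in frame 1 and (7.2, 7.4) in frame 2.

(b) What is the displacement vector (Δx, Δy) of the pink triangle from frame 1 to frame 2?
(0.5, 2.7)

The pink triangle was at (1.1, 1.4) in frame 1 and (1.6, 4.1) in frame 2.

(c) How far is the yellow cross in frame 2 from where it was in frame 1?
3.0

The yellow cross moved from (8.8, 5.1) to (7.9, 8.0), a distance of √(0.9² + 2.9²) ≈ 3.0.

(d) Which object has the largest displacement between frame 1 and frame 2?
the green square

(moved 3.6; next 3.0)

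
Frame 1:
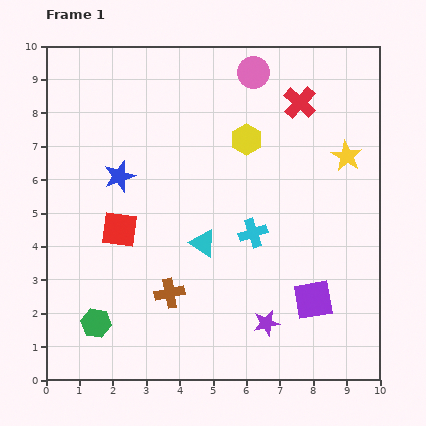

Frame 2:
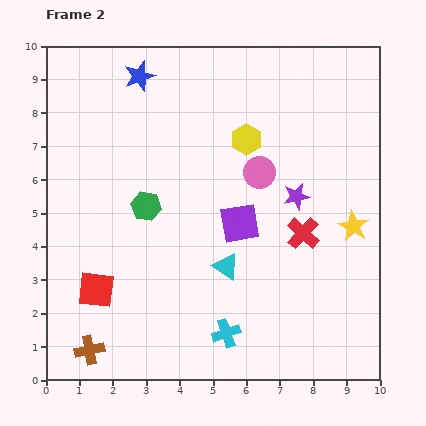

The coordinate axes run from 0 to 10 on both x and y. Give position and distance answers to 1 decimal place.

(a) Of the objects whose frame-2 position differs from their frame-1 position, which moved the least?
the cyan triangle

(moved 1.0)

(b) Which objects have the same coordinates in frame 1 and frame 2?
the yellow hexagon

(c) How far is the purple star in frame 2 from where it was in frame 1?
3.9

The purple star moved from (6.6, 1.7) to (7.5, 5.5), a distance of √(0.9² + 3.8²) ≈ 3.9.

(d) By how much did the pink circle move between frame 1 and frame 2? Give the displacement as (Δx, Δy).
(0.2, -3.0)

The pink circle was at (6.2, 9.2) in frame 1 and (6.4, 6.2) in frame 2.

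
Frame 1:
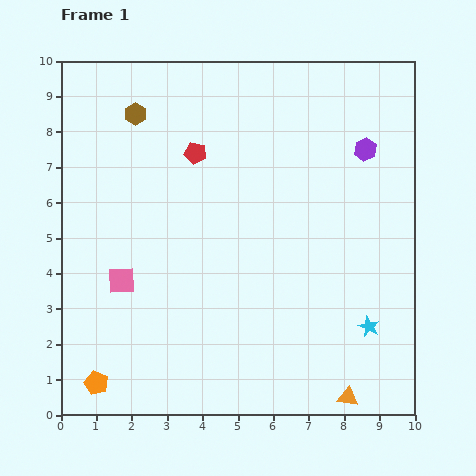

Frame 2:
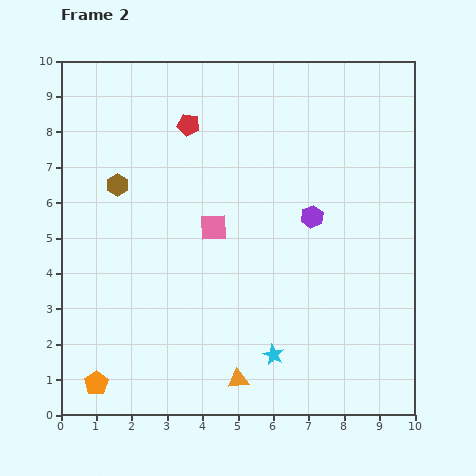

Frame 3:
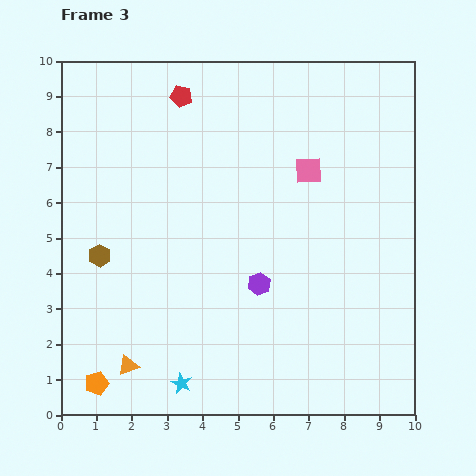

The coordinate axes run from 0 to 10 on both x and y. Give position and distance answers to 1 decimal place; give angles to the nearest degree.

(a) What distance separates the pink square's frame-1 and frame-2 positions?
3.0

The pink square moved from (1.7, 3.8) to (4.3, 5.3), a distance of √(2.6² + 1.5²) ≈ 3.0.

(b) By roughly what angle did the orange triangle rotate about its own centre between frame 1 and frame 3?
31° counter-clockwise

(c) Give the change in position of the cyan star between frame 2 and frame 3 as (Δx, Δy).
(-2.6, -0.8)

The cyan star was at (6.0, 1.7) in frame 2 and (3.4, 0.9) in frame 3.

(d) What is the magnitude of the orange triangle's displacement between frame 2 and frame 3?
3.1

The orange triangle moved from (5.0, 1.0) to (1.9, 1.4), a distance of √(3.1² + 0.4²) ≈ 3.1.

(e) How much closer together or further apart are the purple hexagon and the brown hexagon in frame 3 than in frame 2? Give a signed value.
-1.0

Distance in frame 2: 5.6. Distance in frame 3: 4.6.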